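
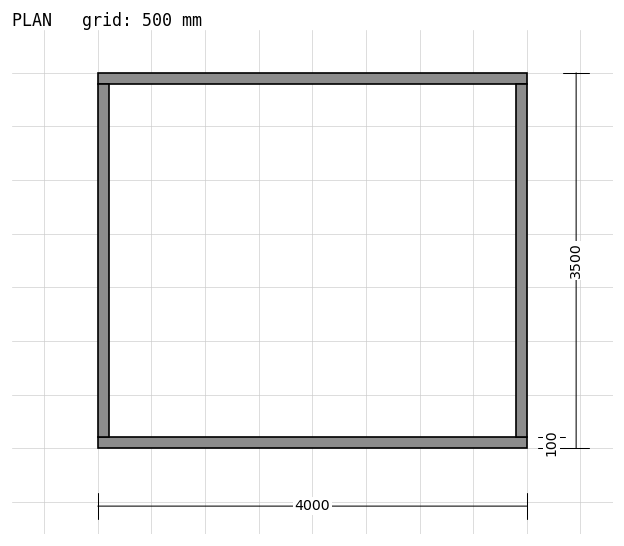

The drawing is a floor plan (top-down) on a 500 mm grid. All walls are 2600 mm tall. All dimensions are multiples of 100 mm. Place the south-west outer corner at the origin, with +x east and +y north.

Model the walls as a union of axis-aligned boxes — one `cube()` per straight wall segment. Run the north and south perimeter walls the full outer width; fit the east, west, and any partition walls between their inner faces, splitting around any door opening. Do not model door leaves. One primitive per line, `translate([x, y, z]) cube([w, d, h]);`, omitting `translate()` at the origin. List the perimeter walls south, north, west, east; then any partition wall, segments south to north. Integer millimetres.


cube([4000, 100, 2600]);
translate([0, 3400, 0]) cube([4000, 100, 2600]);
translate([0, 100, 0]) cube([100, 3300, 2600]);
translate([3900, 100, 0]) cube([100, 3300, 2600]);


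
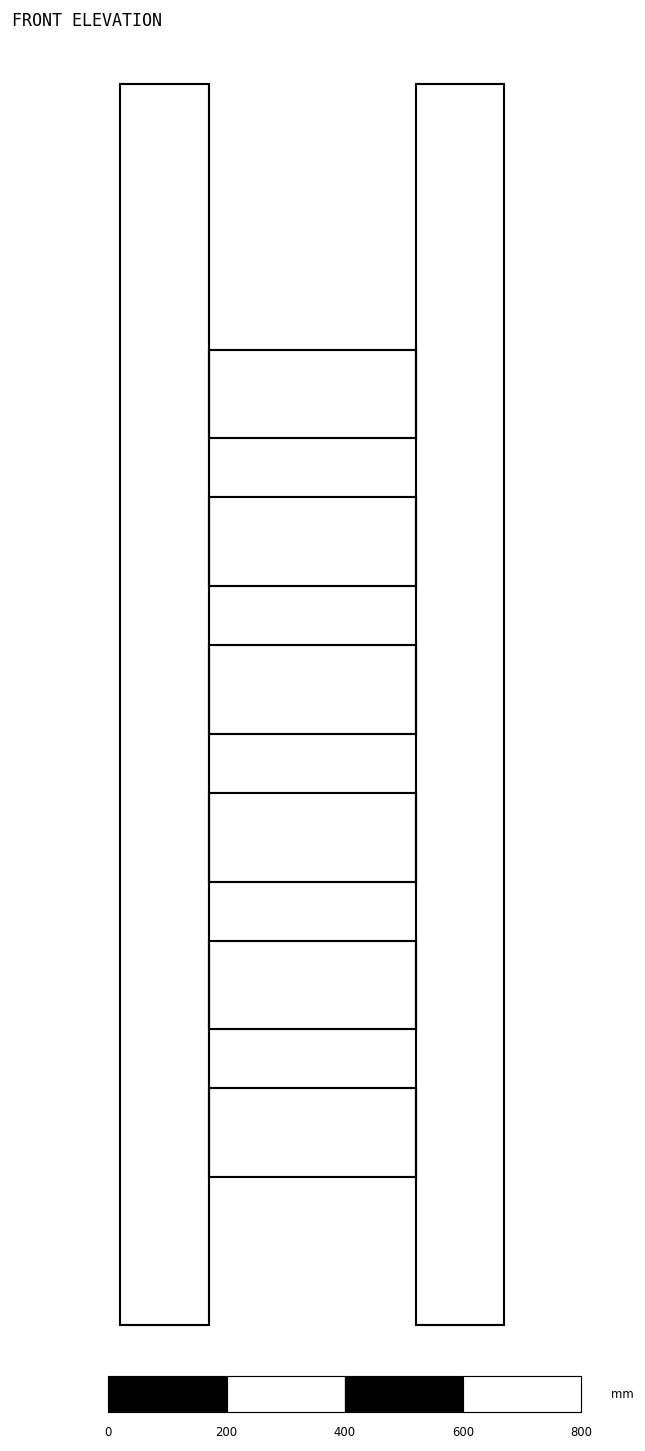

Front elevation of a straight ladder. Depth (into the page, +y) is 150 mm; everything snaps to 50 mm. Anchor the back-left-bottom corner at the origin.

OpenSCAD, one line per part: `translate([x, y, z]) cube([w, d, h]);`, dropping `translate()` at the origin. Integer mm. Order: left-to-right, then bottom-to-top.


cube([150, 150, 2100]);
translate([150, 0, 250]) cube([350, 150, 150]);
translate([150, 0, 500]) cube([350, 150, 150]);
translate([150, 0, 750]) cube([350, 150, 150]);
translate([150, 0, 1000]) cube([350, 150, 150]);
translate([150, 0, 1250]) cube([350, 150, 150]);
translate([150, 0, 1500]) cube([350, 150, 150]);
translate([500, 0, 0]) cube([150, 150, 2100]);


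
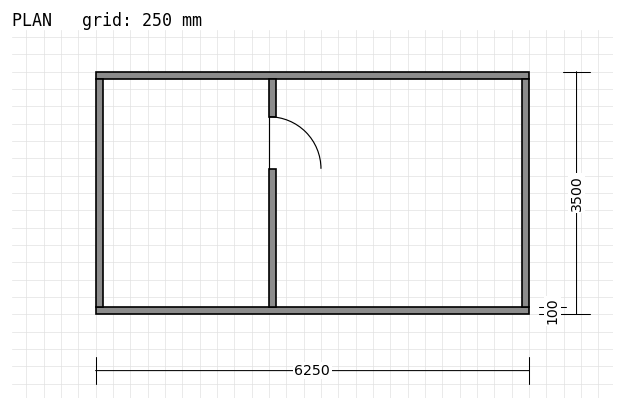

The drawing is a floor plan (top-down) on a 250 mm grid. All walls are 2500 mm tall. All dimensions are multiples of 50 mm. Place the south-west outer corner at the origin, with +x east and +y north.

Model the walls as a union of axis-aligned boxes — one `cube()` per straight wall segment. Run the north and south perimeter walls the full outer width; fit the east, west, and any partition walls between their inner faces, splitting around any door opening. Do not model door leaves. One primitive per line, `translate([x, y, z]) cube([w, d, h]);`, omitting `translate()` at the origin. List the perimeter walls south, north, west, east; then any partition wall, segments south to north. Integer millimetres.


cube([6250, 100, 2500]);
translate([0, 3400, 0]) cube([6250, 100, 2500]);
translate([0, 100, 0]) cube([100, 3300, 2500]);
translate([6150, 100, 0]) cube([100, 3300, 2500]);
translate([2500, 100, 0]) cube([100, 2000, 2500]);
translate([2500, 2850, 0]) cube([100, 550, 2500]);


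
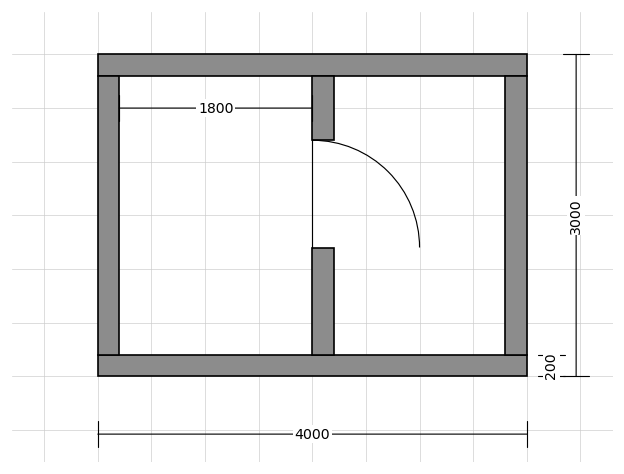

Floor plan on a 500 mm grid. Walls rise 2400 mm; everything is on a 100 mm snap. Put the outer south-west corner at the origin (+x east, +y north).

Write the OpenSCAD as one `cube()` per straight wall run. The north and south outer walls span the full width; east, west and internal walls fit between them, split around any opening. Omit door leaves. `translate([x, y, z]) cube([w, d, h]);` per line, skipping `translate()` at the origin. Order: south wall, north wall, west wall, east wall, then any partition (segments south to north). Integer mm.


cube([4000, 200, 2400]);
translate([0, 2800, 0]) cube([4000, 200, 2400]);
translate([0, 200, 0]) cube([200, 2600, 2400]);
translate([3800, 200, 0]) cube([200, 2600, 2400]);
translate([2000, 200, 0]) cube([200, 1000, 2400]);
translate([2000, 2200, 0]) cube([200, 600, 2400]);


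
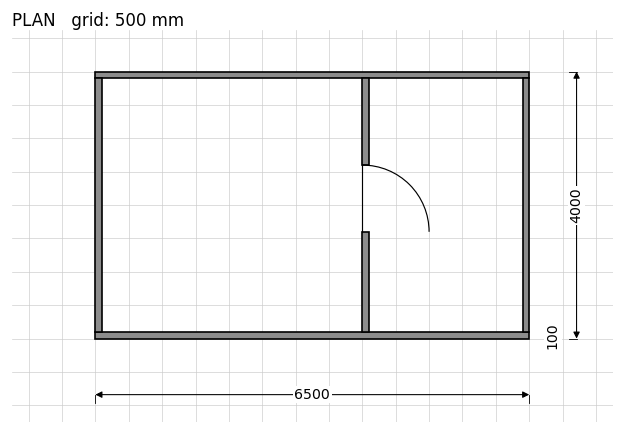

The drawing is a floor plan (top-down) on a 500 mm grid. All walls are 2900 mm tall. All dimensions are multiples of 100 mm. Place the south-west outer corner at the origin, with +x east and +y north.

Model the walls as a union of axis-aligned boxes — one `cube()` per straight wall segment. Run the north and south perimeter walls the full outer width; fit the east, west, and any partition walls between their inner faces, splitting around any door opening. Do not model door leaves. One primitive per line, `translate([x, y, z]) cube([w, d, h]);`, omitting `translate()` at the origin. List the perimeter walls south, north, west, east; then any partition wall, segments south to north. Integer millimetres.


cube([6500, 100, 2900]);
translate([0, 3900, 0]) cube([6500, 100, 2900]);
translate([0, 100, 0]) cube([100, 3800, 2900]);
translate([6400, 100, 0]) cube([100, 3800, 2900]);
translate([4000, 100, 0]) cube([100, 1500, 2900]);
translate([4000, 2600, 0]) cube([100, 1300, 2900]);


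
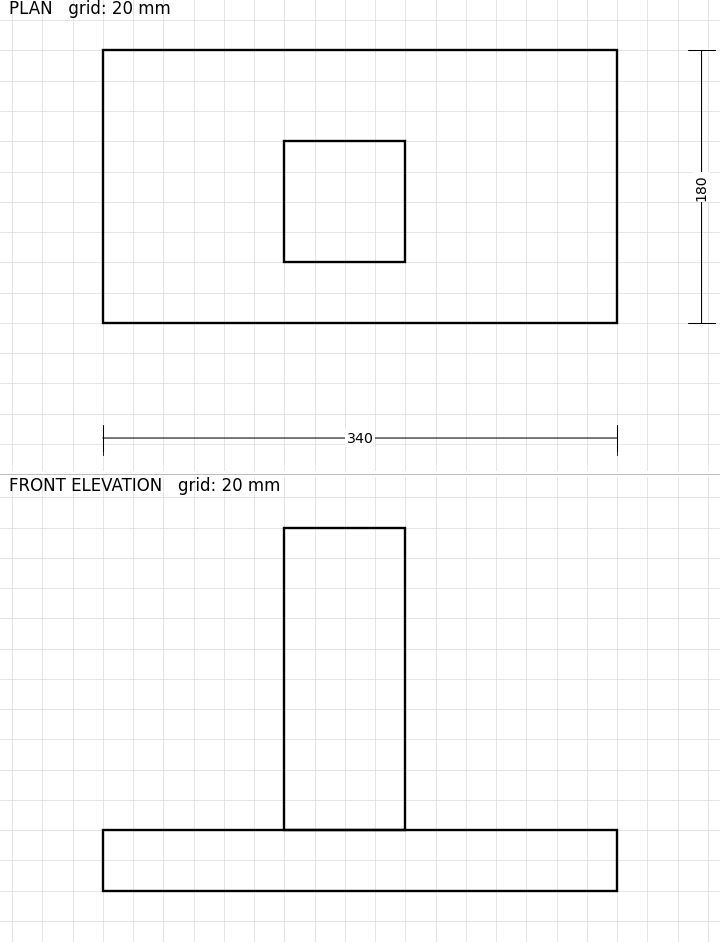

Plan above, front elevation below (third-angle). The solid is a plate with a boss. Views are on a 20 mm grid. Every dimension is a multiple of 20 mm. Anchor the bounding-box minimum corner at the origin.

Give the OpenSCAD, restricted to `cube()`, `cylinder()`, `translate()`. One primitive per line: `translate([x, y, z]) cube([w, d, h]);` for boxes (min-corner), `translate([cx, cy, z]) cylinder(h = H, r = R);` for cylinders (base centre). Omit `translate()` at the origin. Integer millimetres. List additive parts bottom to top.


cube([340, 180, 40]);
translate([120, 40, 40]) cube([80, 80, 200]);


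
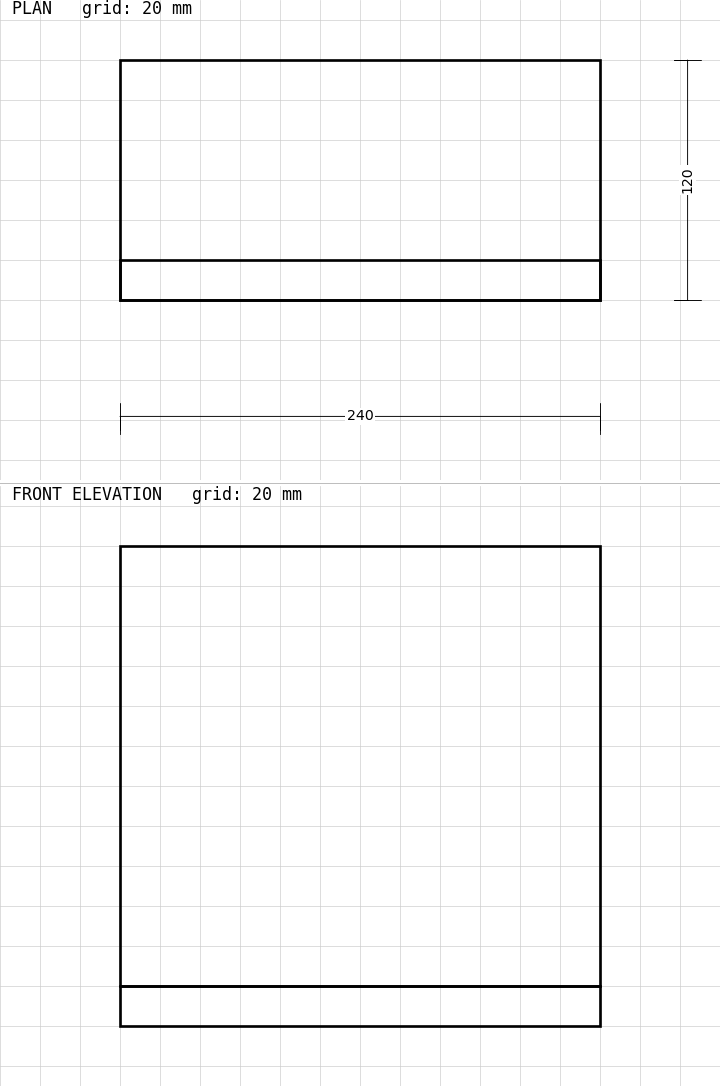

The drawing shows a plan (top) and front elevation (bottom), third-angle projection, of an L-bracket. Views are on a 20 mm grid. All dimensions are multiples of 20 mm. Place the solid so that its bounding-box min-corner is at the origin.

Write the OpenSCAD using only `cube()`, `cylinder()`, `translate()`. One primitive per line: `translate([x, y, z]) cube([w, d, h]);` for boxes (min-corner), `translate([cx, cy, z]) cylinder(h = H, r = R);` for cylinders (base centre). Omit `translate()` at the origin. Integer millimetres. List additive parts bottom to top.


cube([240, 120, 20]);
translate([0, 0, 20]) cube([240, 20, 220]);


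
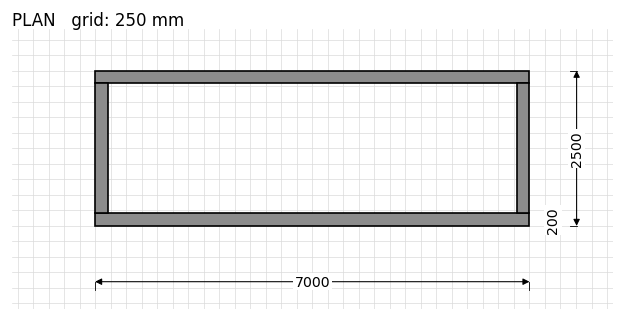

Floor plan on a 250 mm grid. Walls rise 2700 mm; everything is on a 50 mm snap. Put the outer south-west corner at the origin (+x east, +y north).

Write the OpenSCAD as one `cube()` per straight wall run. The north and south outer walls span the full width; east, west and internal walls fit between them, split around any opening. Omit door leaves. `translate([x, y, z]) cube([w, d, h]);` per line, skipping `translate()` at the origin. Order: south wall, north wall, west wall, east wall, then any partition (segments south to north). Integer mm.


cube([7000, 200, 2700]);
translate([0, 2300, 0]) cube([7000, 200, 2700]);
translate([0, 200, 0]) cube([200, 2100, 2700]);
translate([6800, 200, 0]) cube([200, 2100, 2700]);


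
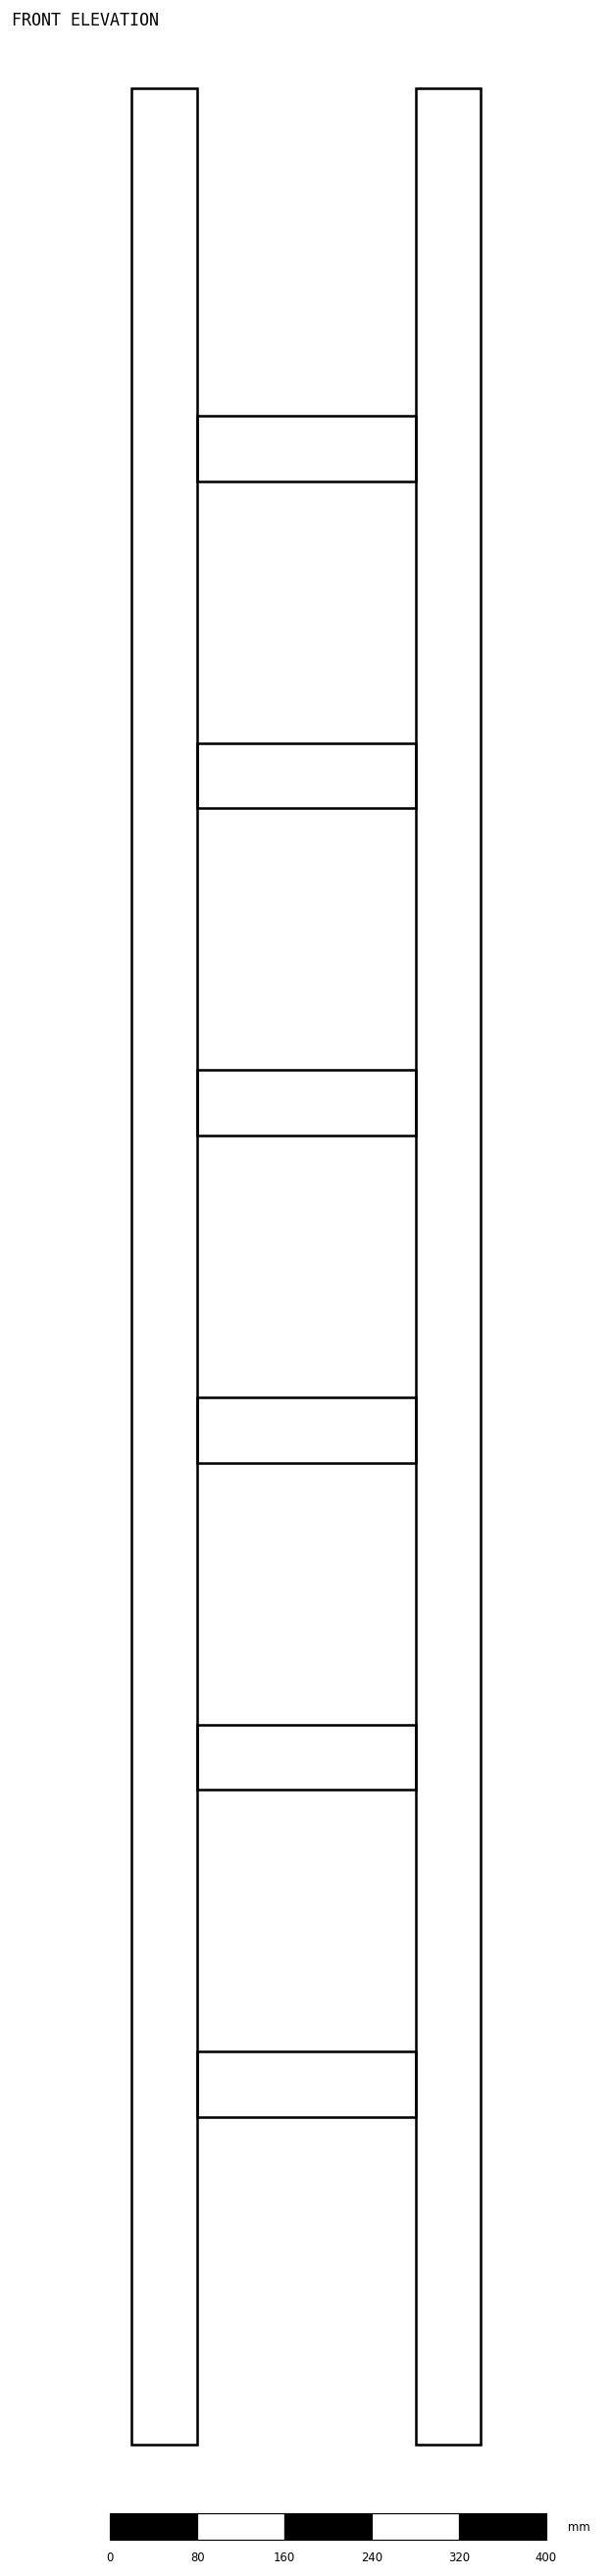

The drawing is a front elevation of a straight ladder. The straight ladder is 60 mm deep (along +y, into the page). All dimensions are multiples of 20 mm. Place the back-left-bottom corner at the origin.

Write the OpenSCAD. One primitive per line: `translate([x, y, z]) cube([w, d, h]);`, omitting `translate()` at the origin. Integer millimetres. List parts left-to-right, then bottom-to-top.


cube([60, 60, 2160]);
translate([60, 0, 300]) cube([200, 60, 60]);
translate([60, 0, 600]) cube([200, 60, 60]);
translate([60, 0, 900]) cube([200, 60, 60]);
translate([60, 0, 1200]) cube([200, 60, 60]);
translate([60, 0, 1500]) cube([200, 60, 60]);
translate([60, 0, 1800]) cube([200, 60, 60]);
translate([260, 0, 0]) cube([60, 60, 2160]);


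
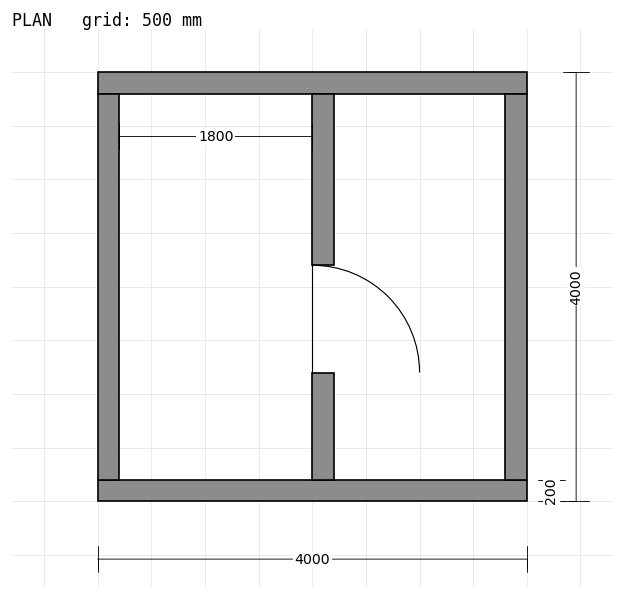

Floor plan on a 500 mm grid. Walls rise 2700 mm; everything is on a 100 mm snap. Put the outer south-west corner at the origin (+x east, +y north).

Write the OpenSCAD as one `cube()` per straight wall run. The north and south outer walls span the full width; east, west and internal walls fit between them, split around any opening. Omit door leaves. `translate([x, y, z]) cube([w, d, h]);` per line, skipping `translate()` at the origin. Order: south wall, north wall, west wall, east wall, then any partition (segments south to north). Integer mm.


cube([4000, 200, 2700]);
translate([0, 3800, 0]) cube([4000, 200, 2700]);
translate([0, 200, 0]) cube([200, 3600, 2700]);
translate([3800, 200, 0]) cube([200, 3600, 2700]);
translate([2000, 200, 0]) cube([200, 1000, 2700]);
translate([2000, 2200, 0]) cube([200, 1600, 2700]);


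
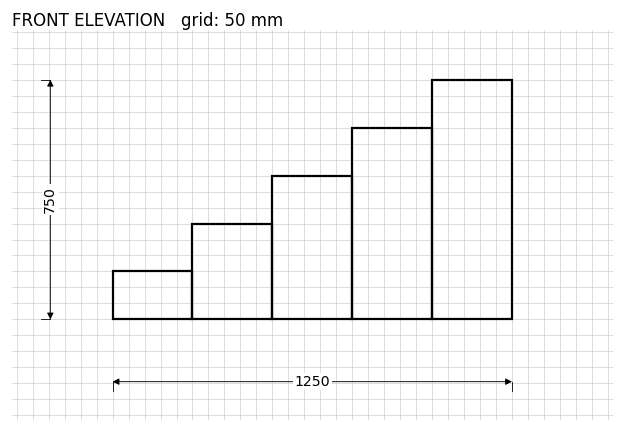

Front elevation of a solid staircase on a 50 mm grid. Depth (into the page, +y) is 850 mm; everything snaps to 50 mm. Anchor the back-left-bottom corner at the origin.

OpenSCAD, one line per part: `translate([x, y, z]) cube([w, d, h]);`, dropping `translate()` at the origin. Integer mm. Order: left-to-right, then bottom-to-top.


cube([250, 850, 150]);
translate([250, 0, 0]) cube([250, 850, 300]);
translate([500, 0, 0]) cube([250, 850, 450]);
translate([750, 0, 0]) cube([250, 850, 600]);
translate([1000, 0, 0]) cube([250, 850, 750]);


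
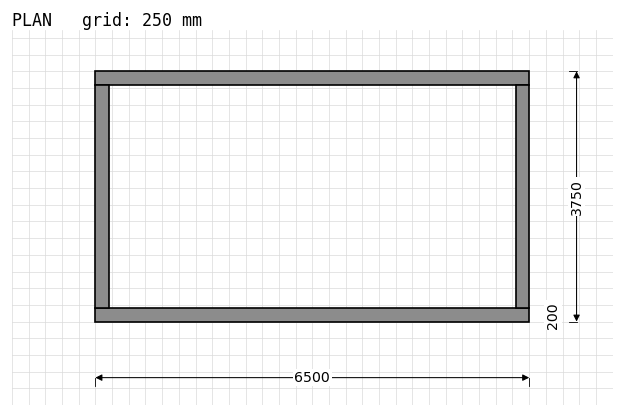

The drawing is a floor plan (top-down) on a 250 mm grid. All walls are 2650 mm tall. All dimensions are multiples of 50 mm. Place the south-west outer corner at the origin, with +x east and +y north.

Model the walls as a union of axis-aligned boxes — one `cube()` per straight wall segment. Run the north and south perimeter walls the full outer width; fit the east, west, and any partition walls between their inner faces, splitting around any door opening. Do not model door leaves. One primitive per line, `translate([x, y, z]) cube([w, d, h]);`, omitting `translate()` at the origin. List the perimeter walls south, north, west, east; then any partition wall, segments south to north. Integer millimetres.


cube([6500, 200, 2650]);
translate([0, 3550, 0]) cube([6500, 200, 2650]);
translate([0, 200, 0]) cube([200, 3350, 2650]);
translate([6300, 200, 0]) cube([200, 3350, 2650]);


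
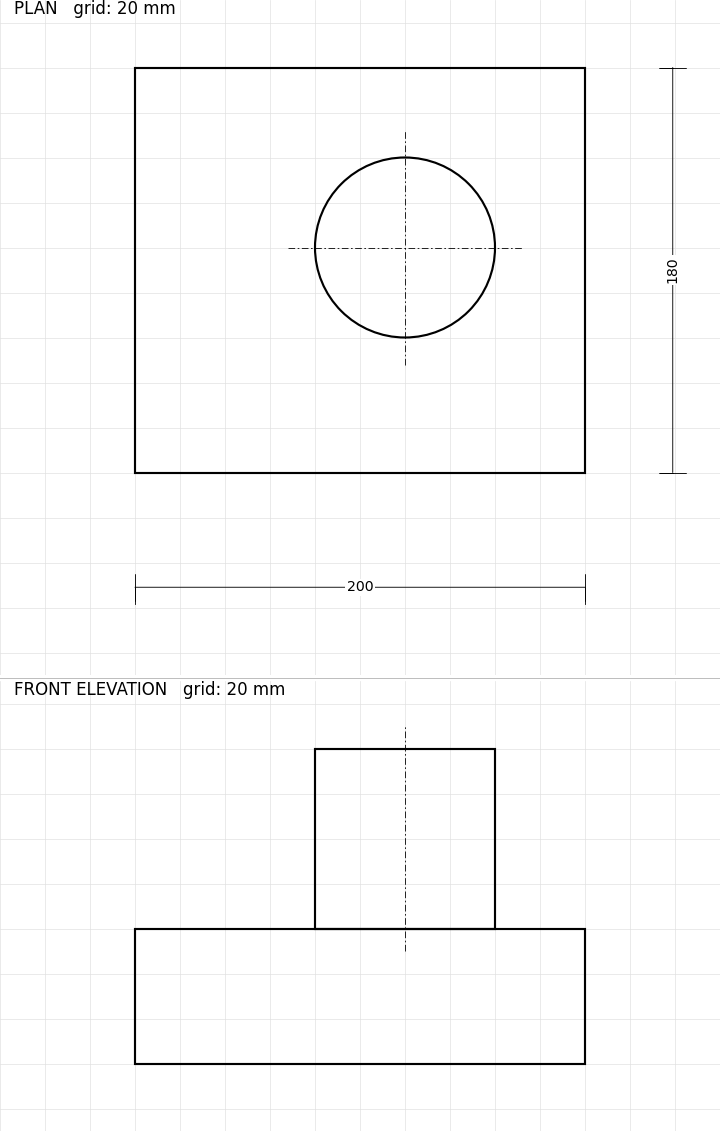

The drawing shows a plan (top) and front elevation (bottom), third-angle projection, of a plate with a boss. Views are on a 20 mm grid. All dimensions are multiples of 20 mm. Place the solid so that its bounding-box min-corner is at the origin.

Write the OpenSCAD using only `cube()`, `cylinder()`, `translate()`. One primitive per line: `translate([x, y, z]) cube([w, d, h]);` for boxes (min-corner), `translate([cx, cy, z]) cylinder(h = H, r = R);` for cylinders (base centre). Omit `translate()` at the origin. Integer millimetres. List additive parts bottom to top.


cube([200, 180, 60]);
translate([120, 100, 60]) cylinder(h = 80, r = 40);


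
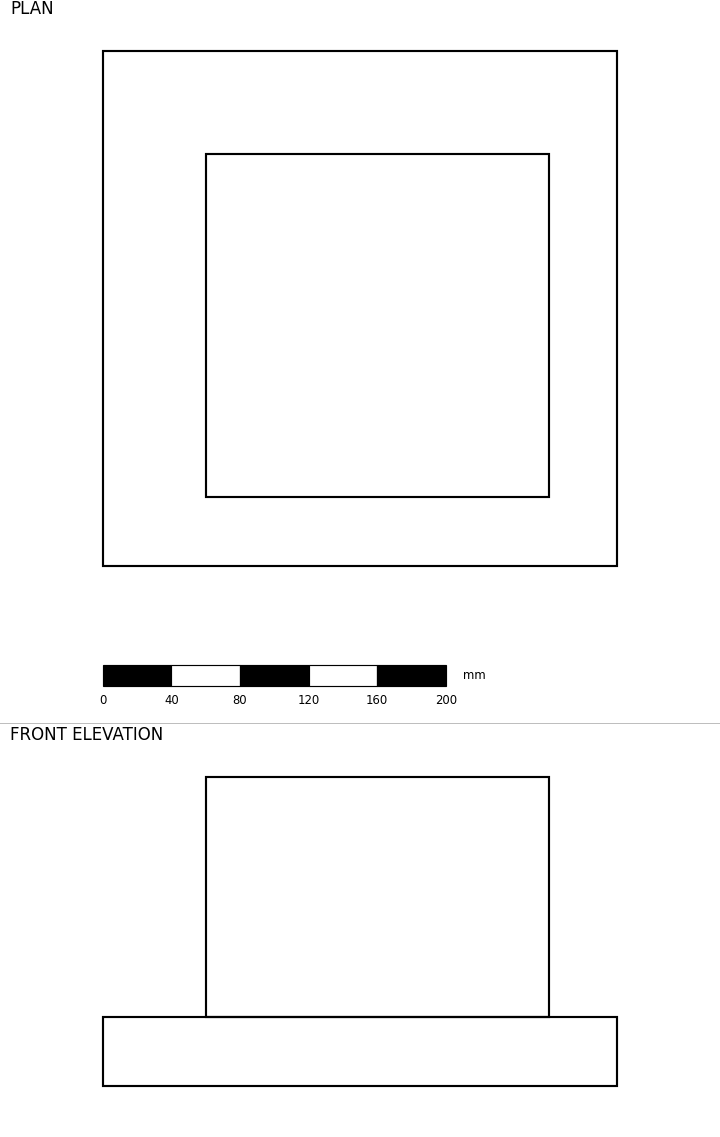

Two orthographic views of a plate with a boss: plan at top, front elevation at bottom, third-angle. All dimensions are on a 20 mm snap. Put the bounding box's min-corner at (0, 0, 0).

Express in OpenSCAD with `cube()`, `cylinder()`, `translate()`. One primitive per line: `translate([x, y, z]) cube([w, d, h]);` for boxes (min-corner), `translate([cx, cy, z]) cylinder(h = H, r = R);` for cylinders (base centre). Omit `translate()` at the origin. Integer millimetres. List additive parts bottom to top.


cube([300, 300, 40]);
translate([60, 40, 40]) cube([200, 200, 140]);


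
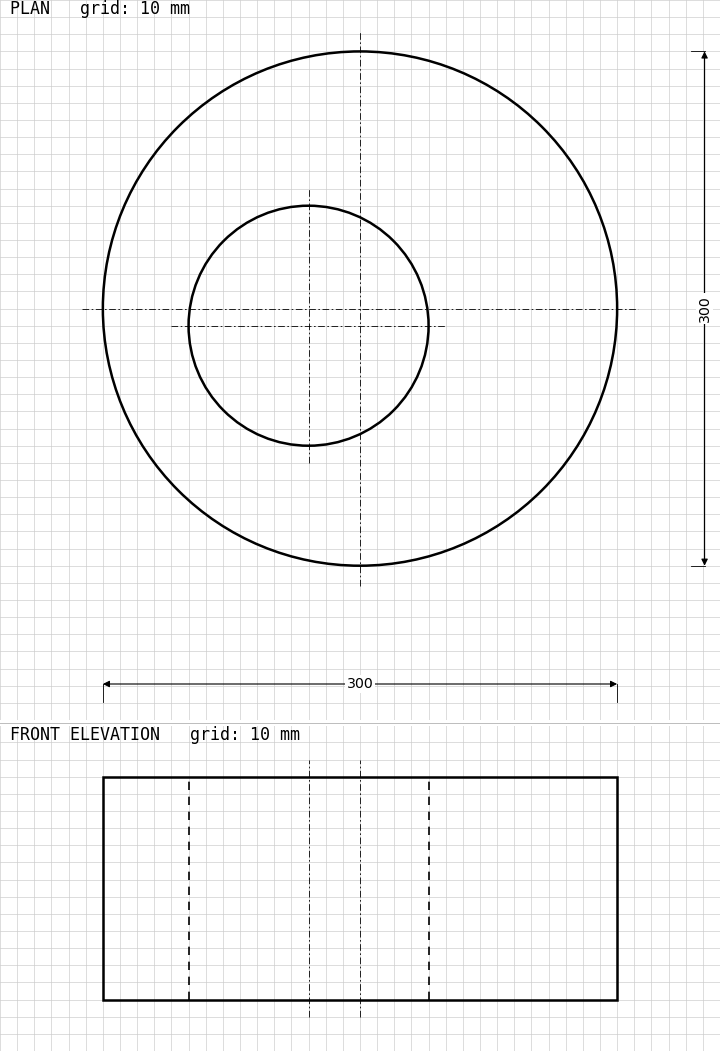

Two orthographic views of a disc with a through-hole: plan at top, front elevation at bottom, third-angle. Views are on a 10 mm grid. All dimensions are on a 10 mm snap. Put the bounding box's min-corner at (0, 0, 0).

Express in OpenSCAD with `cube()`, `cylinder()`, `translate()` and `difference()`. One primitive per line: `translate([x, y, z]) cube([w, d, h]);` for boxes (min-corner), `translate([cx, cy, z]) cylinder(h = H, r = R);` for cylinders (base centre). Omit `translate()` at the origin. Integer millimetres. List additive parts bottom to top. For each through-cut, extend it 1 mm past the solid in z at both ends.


difference() {
  translate([150, 150, 0]) cylinder(h = 130, r = 150);
  translate([120, 140, -1]) cylinder(h = 132, r = 70);
}


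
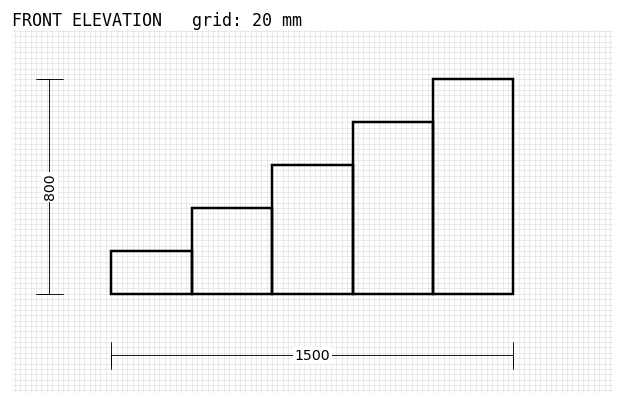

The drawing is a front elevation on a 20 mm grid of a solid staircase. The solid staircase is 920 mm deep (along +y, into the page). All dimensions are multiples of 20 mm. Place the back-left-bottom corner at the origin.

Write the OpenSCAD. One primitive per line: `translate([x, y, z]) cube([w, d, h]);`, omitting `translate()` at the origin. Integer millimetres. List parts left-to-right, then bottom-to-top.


cube([300, 920, 160]);
translate([300, 0, 0]) cube([300, 920, 320]);
translate([600, 0, 0]) cube([300, 920, 480]);
translate([900, 0, 0]) cube([300, 920, 640]);
translate([1200, 0, 0]) cube([300, 920, 800]);


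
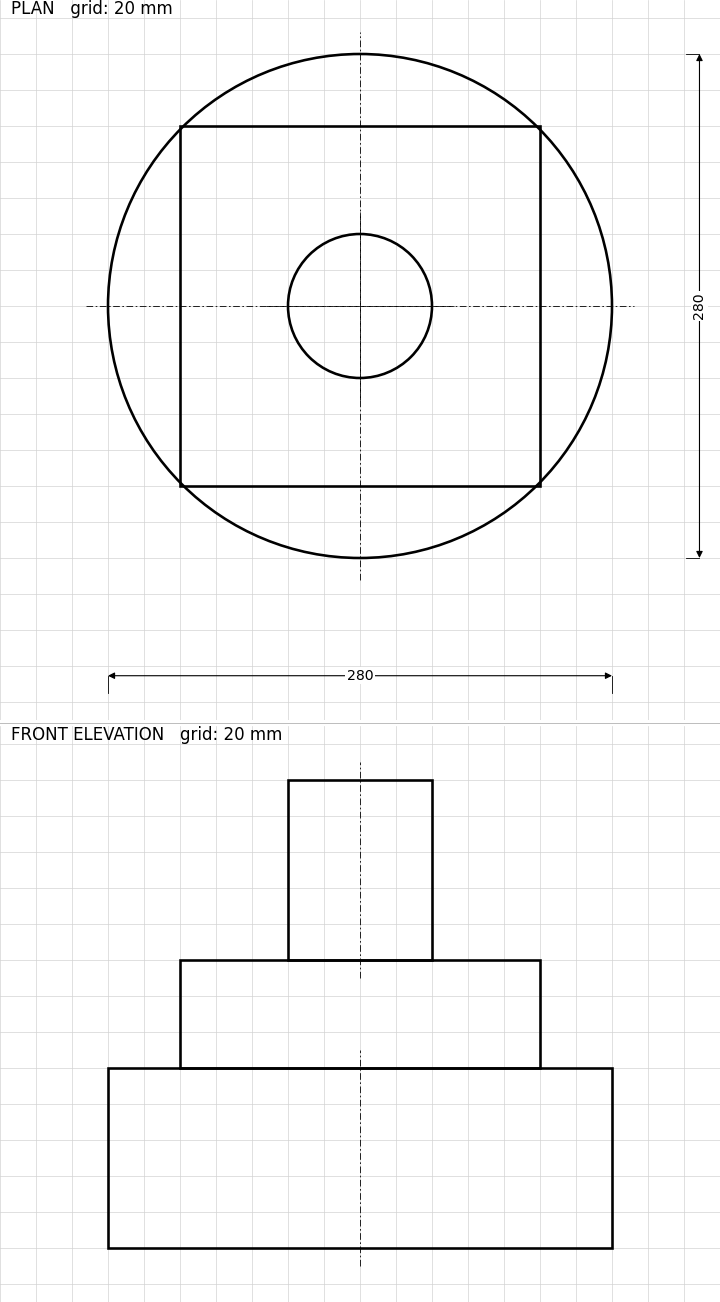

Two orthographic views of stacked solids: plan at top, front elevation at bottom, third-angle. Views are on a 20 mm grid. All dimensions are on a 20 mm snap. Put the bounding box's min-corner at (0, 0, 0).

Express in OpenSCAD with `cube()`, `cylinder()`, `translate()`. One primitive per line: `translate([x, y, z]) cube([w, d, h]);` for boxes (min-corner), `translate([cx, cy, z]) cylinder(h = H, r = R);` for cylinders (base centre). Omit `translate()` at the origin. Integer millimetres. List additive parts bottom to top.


translate([140, 140, 0]) cylinder(h = 100, r = 140);
translate([40, 40, 100]) cube([200, 200, 60]);
translate([140, 140, 160]) cylinder(h = 100, r = 40);


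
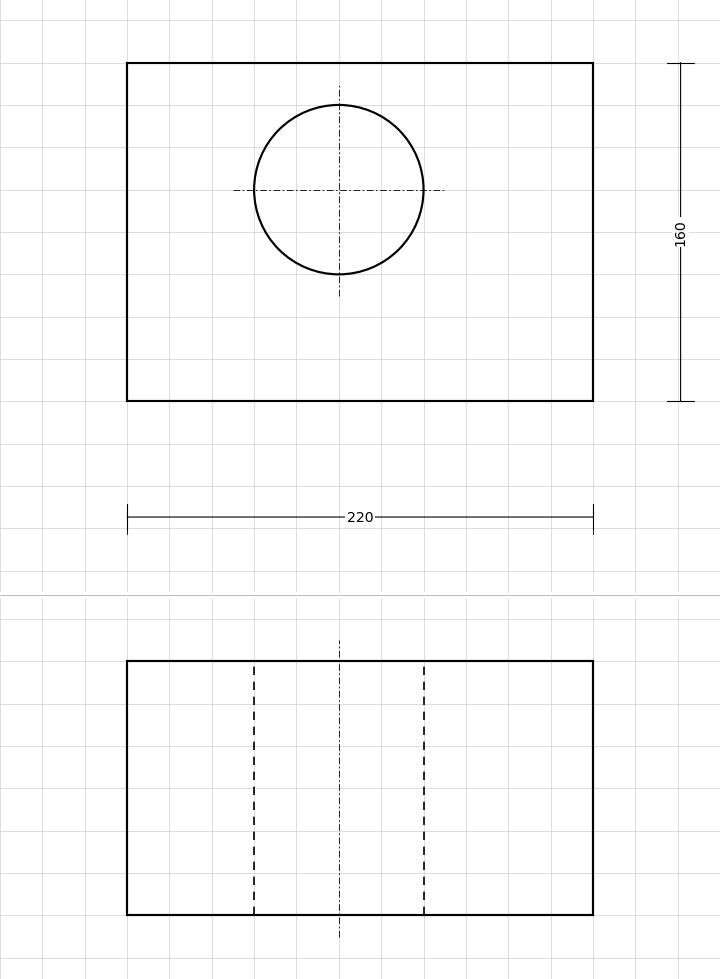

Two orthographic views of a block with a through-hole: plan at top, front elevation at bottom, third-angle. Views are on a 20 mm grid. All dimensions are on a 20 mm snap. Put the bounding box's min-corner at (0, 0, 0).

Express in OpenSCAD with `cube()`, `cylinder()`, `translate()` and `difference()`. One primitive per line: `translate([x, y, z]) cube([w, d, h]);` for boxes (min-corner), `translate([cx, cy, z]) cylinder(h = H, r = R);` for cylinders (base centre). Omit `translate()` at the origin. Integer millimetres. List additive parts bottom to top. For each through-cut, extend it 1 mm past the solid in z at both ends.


difference() {
  cube([220, 160, 120]);
  translate([100, 100, -1]) cylinder(h = 122, r = 40);
}


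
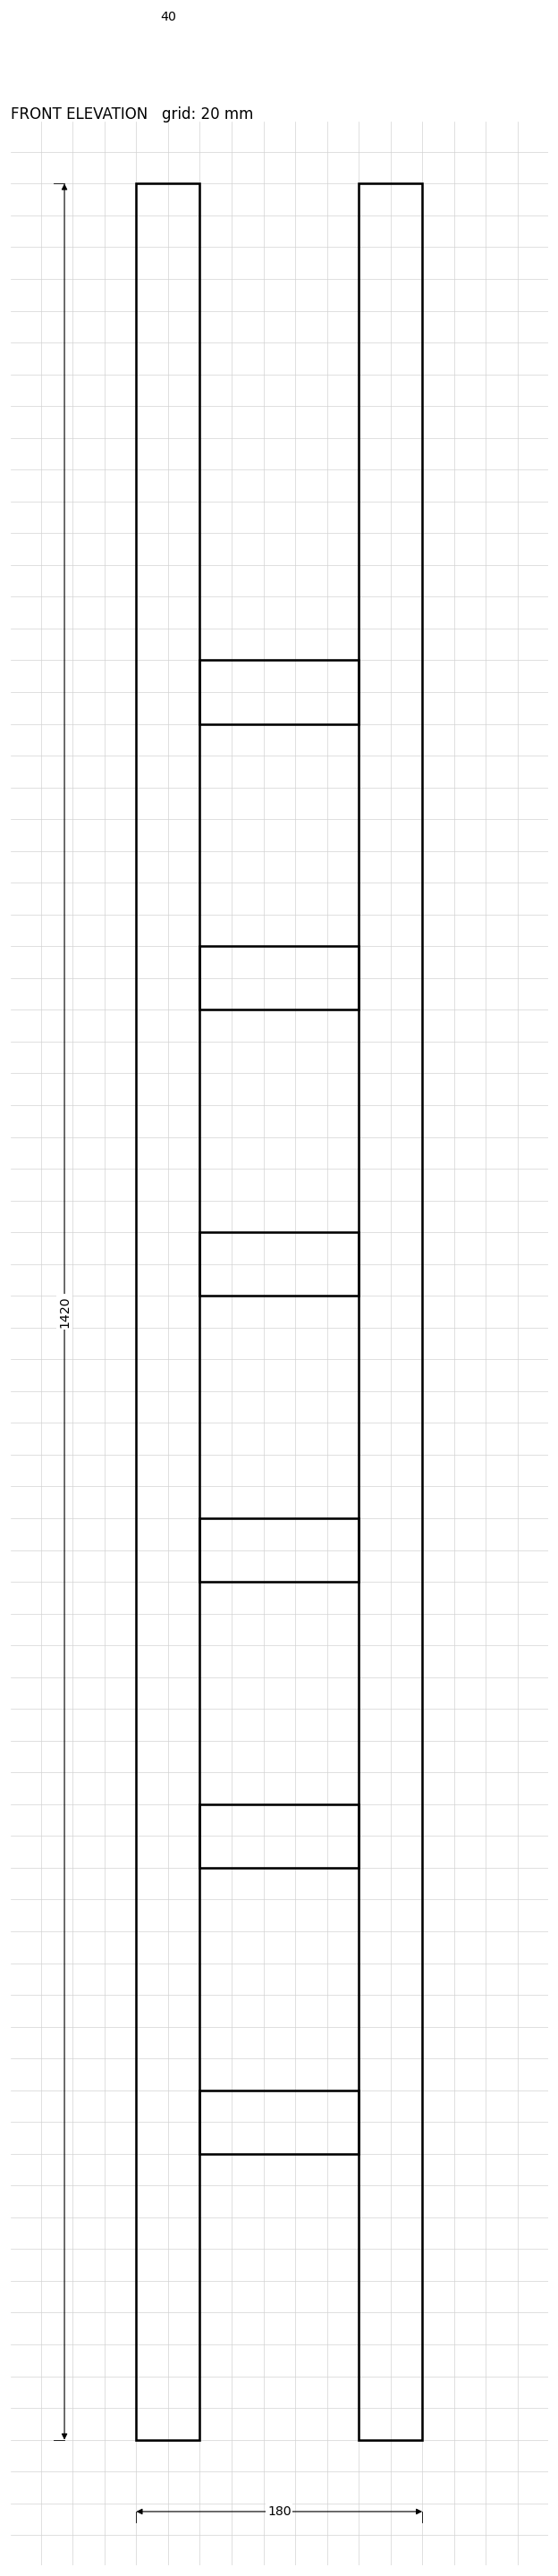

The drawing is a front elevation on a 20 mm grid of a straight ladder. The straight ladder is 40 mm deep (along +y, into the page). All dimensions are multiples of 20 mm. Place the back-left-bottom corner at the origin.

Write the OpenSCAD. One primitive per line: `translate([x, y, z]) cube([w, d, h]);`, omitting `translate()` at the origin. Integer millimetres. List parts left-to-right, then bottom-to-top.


cube([40, 40, 1420]);
translate([40, 0, 180]) cube([100, 40, 40]);
translate([40, 0, 360]) cube([100, 40, 40]);
translate([40, 0, 540]) cube([100, 40, 40]);
translate([40, 0, 720]) cube([100, 40, 40]);
translate([40, 0, 900]) cube([100, 40, 40]);
translate([40, 0, 1080]) cube([100, 40, 40]);
translate([140, 0, 0]) cube([40, 40, 1420]);


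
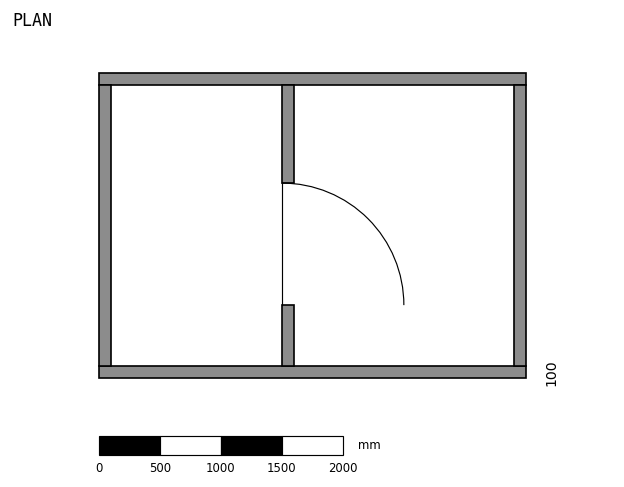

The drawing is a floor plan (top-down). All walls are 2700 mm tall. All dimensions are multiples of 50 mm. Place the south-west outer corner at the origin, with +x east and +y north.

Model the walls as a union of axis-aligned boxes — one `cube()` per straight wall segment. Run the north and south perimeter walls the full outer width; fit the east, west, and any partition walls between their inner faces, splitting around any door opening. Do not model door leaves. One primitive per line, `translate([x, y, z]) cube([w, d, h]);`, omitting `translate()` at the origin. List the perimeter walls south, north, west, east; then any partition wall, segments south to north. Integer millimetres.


cube([3500, 100, 2700]);
translate([0, 2400, 0]) cube([3500, 100, 2700]);
translate([0, 100, 0]) cube([100, 2300, 2700]);
translate([3400, 100, 0]) cube([100, 2300, 2700]);
translate([1500, 100, 0]) cube([100, 500, 2700]);
translate([1500, 1600, 0]) cube([100, 800, 2700]);


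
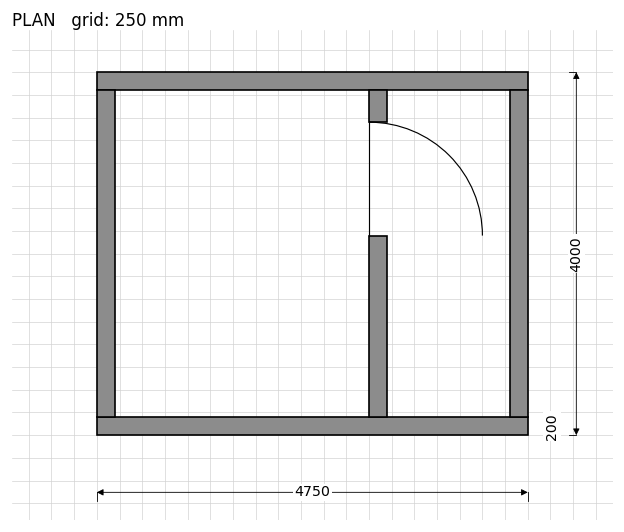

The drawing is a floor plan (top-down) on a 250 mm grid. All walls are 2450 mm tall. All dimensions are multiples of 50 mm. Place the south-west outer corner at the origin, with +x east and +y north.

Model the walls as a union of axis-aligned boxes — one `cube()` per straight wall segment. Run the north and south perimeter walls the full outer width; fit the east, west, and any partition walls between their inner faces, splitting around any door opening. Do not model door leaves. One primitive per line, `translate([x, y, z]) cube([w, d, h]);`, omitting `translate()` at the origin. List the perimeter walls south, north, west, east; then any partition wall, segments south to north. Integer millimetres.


cube([4750, 200, 2450]);
translate([0, 3800, 0]) cube([4750, 200, 2450]);
translate([0, 200, 0]) cube([200, 3600, 2450]);
translate([4550, 200, 0]) cube([200, 3600, 2450]);
translate([3000, 200, 0]) cube([200, 2000, 2450]);
translate([3000, 3450, 0]) cube([200, 350, 2450]);


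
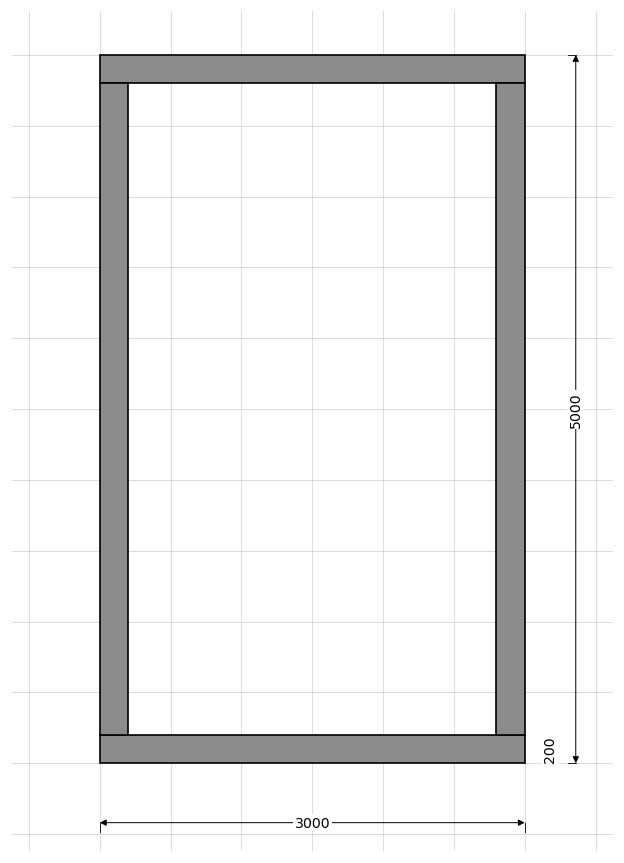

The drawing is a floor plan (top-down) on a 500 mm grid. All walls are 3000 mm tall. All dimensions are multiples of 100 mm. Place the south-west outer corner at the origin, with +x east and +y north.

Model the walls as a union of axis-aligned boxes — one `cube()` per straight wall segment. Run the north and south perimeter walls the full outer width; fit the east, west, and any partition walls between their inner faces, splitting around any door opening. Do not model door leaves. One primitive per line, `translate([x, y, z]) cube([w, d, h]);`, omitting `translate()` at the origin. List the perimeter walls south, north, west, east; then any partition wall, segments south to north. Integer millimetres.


cube([3000, 200, 3000]);
translate([0, 4800, 0]) cube([3000, 200, 3000]);
translate([0, 200, 0]) cube([200, 4600, 3000]);
translate([2800, 200, 0]) cube([200, 4600, 3000]);


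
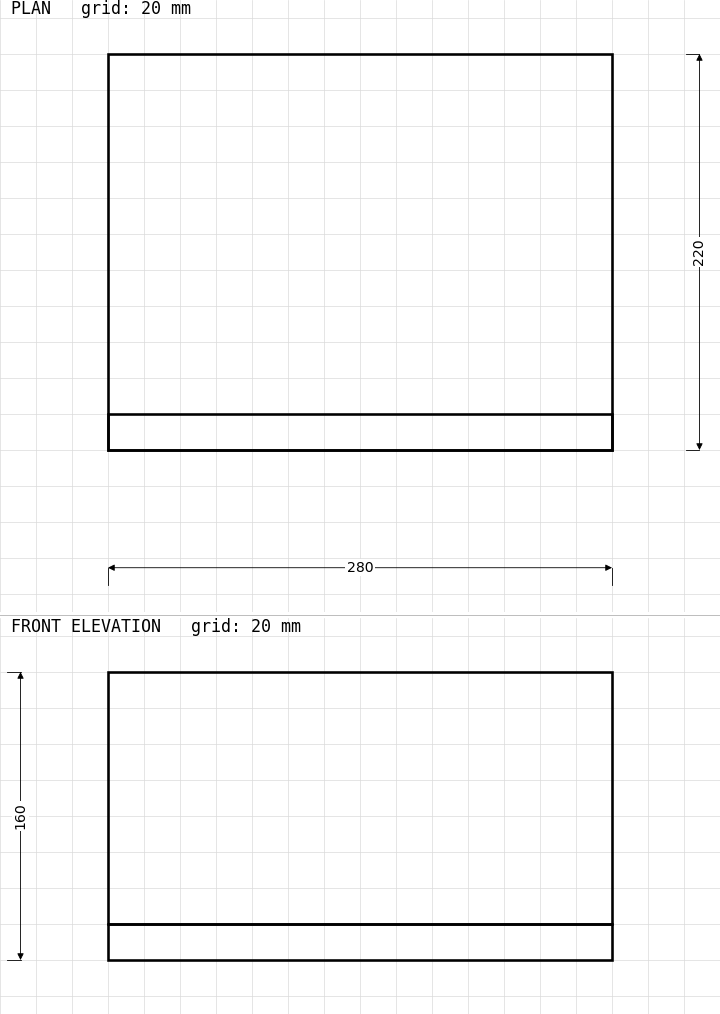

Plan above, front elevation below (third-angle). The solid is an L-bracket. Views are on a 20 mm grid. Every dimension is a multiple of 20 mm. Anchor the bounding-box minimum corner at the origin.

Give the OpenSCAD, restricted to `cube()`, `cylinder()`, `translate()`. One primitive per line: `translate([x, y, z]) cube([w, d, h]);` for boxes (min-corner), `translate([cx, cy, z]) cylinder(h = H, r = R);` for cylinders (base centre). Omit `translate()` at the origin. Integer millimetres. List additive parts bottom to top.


cube([280, 220, 20]);
translate([0, 0, 20]) cube([280, 20, 140]);


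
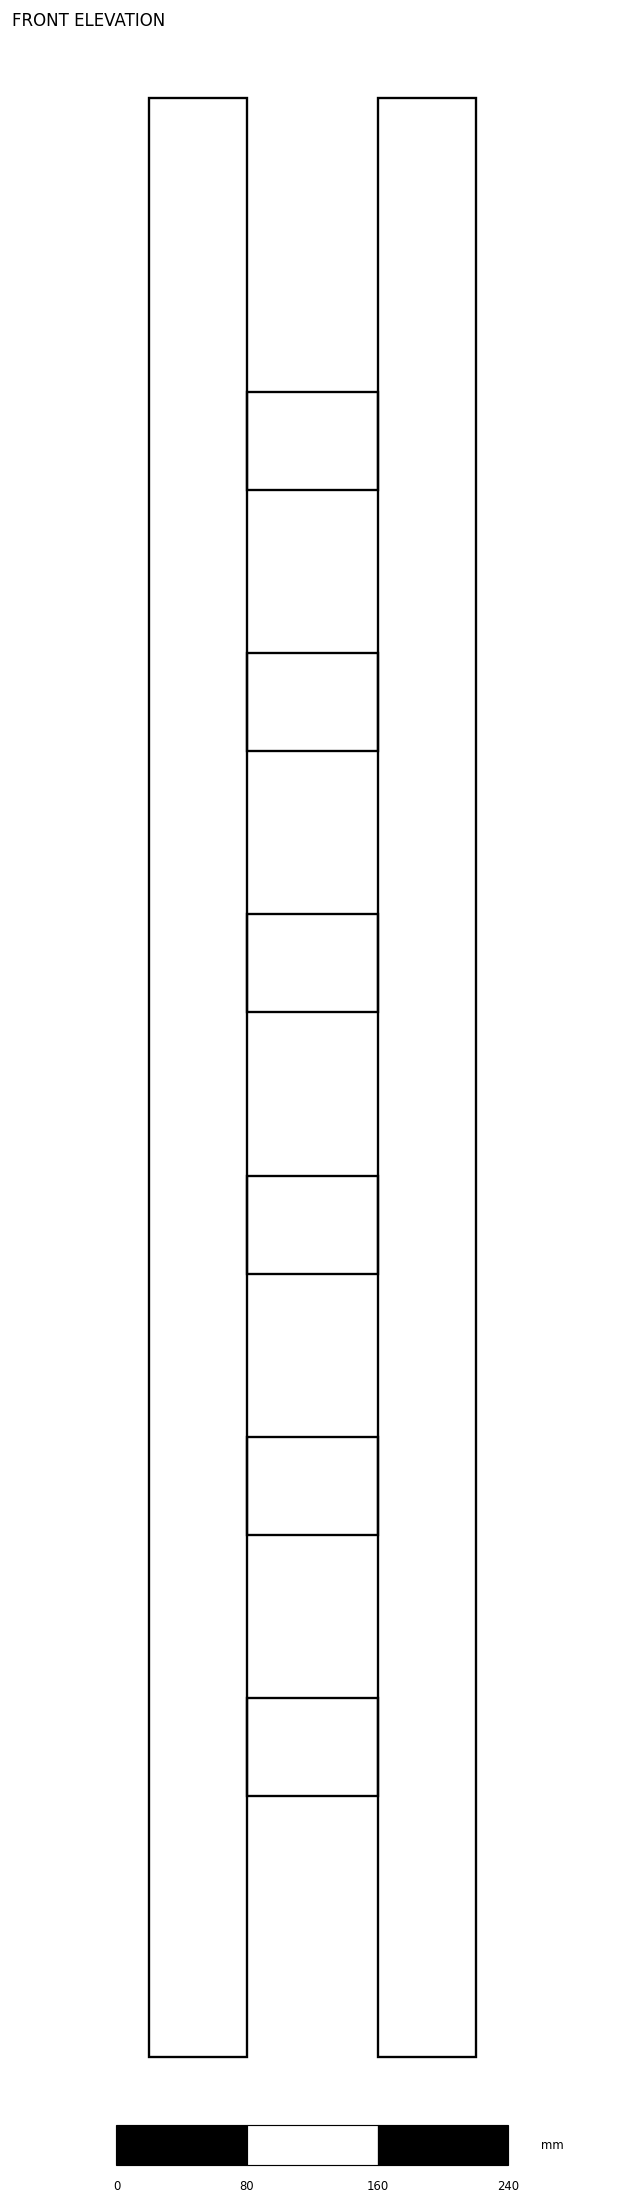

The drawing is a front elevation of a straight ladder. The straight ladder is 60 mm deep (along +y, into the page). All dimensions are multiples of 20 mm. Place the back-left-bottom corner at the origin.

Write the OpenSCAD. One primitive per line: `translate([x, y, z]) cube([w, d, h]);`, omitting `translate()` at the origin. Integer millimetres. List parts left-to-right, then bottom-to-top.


cube([60, 60, 1200]);
translate([60, 0, 160]) cube([80, 60, 60]);
translate([60, 0, 320]) cube([80, 60, 60]);
translate([60, 0, 480]) cube([80, 60, 60]);
translate([60, 0, 640]) cube([80, 60, 60]);
translate([60, 0, 800]) cube([80, 60, 60]);
translate([60, 0, 960]) cube([80, 60, 60]);
translate([140, 0, 0]) cube([60, 60, 1200]);


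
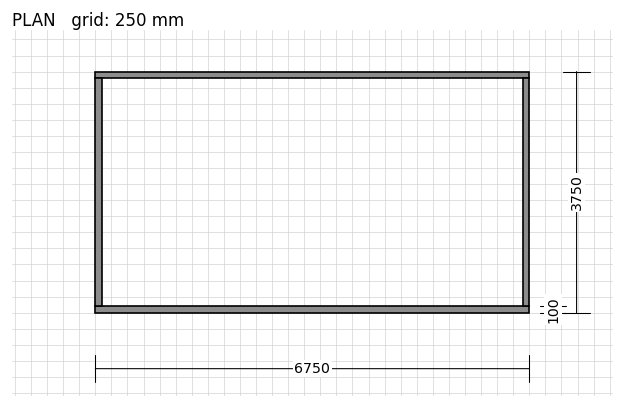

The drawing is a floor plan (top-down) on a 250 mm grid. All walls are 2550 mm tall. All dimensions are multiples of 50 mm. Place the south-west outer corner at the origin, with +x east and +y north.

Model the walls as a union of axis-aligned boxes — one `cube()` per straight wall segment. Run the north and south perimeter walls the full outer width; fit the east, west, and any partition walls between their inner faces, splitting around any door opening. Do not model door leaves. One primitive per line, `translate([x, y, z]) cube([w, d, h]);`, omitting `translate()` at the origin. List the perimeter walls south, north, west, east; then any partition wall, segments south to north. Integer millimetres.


cube([6750, 100, 2550]);
translate([0, 3650, 0]) cube([6750, 100, 2550]);
translate([0, 100, 0]) cube([100, 3550, 2550]);
translate([6650, 100, 0]) cube([100, 3550, 2550]);


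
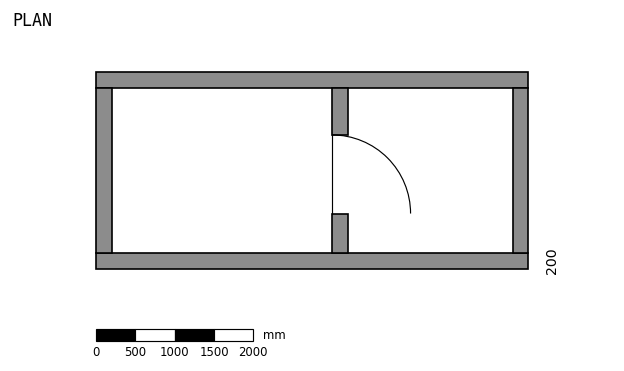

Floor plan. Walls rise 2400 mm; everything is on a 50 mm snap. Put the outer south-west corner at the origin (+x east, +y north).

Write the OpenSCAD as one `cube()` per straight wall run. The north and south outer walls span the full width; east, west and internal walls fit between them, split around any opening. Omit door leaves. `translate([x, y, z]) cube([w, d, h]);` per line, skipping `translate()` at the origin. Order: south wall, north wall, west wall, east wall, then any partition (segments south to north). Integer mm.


cube([5500, 200, 2400]);
translate([0, 2300, 0]) cube([5500, 200, 2400]);
translate([0, 200, 0]) cube([200, 2100, 2400]);
translate([5300, 200, 0]) cube([200, 2100, 2400]);
translate([3000, 200, 0]) cube([200, 500, 2400]);
translate([3000, 1700, 0]) cube([200, 600, 2400]);


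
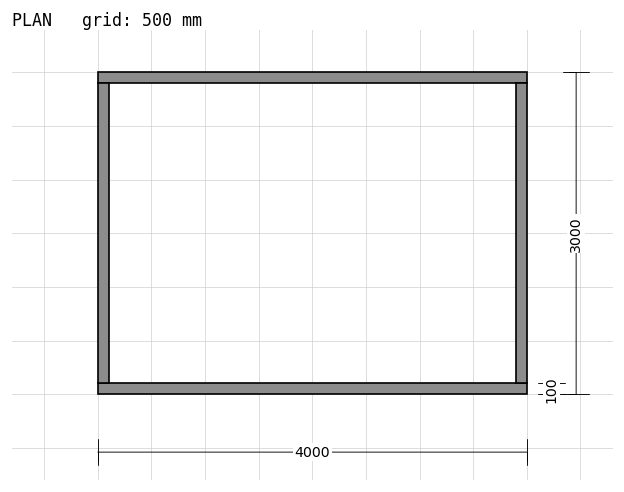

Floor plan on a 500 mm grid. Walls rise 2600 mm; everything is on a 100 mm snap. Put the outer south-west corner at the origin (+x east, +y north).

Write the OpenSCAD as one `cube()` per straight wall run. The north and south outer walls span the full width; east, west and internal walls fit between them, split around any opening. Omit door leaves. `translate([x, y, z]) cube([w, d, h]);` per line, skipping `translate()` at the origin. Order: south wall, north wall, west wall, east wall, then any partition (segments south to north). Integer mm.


cube([4000, 100, 2600]);
translate([0, 2900, 0]) cube([4000, 100, 2600]);
translate([0, 100, 0]) cube([100, 2800, 2600]);
translate([3900, 100, 0]) cube([100, 2800, 2600]);


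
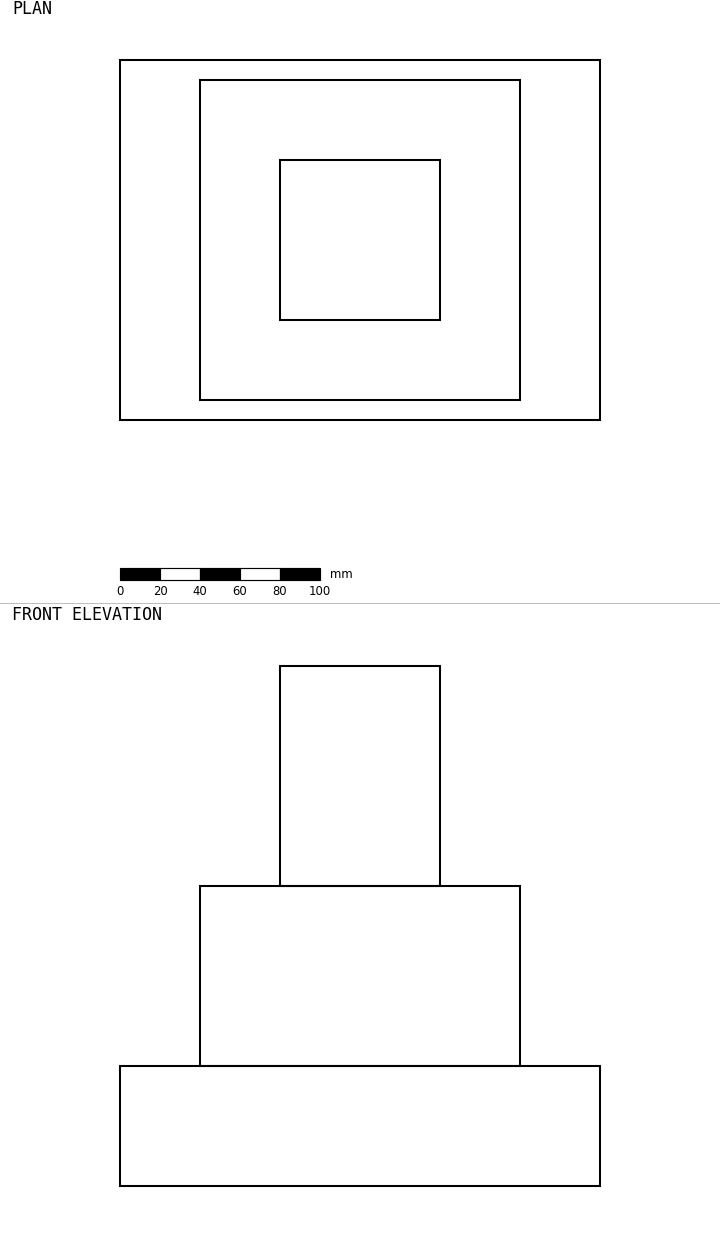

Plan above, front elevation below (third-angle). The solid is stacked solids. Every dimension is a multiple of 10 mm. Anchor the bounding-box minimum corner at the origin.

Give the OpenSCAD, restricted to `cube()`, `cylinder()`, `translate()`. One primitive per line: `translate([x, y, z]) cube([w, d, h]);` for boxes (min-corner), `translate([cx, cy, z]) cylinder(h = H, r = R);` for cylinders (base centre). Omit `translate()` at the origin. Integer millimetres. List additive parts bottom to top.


cube([240, 180, 60]);
translate([40, 10, 60]) cube([160, 160, 90]);
translate([80, 50, 150]) cube([80, 80, 110]);


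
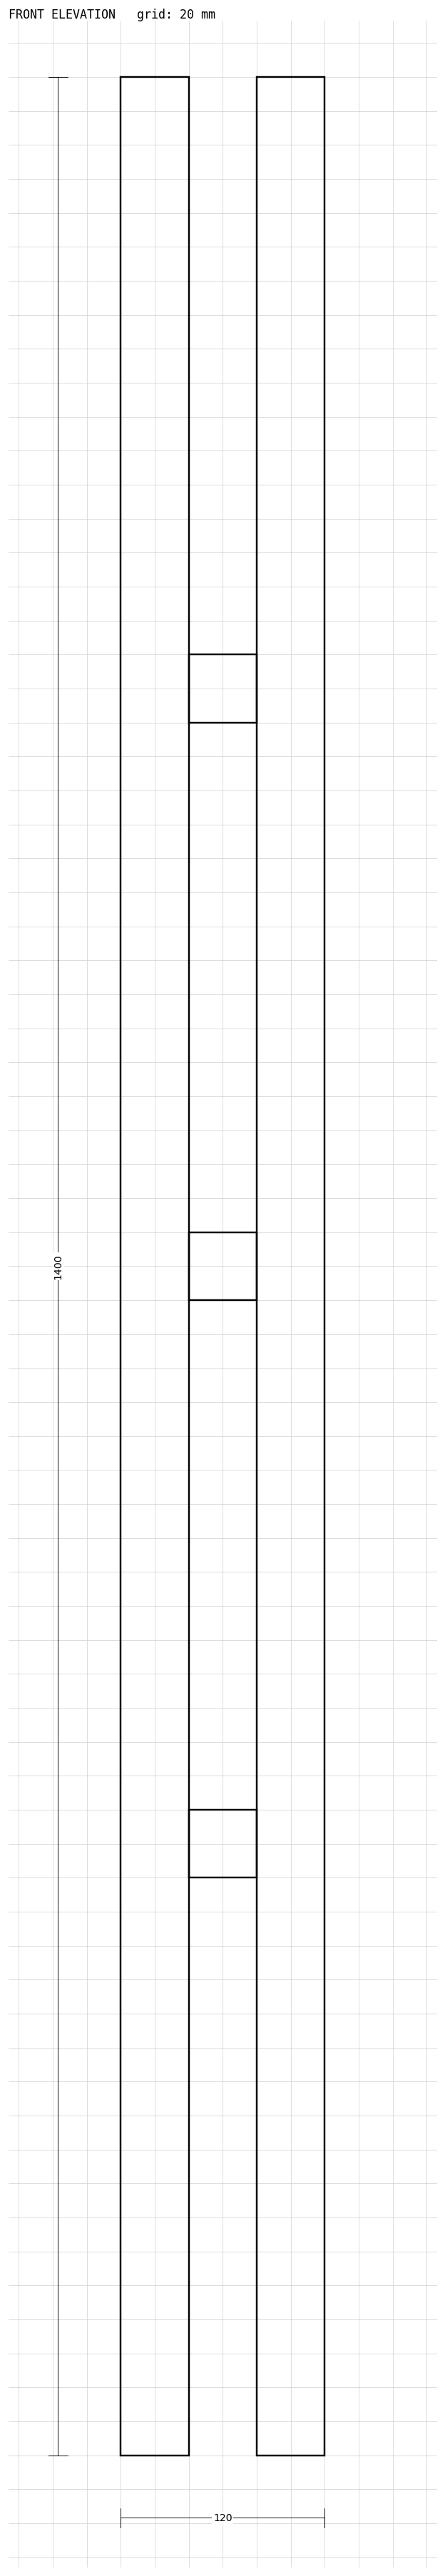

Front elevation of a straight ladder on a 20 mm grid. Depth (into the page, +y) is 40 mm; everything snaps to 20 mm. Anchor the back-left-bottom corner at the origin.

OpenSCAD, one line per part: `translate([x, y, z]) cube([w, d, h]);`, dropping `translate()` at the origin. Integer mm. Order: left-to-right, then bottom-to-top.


cube([40, 40, 1400]);
translate([40, 0, 340]) cube([40, 40, 40]);
translate([40, 0, 680]) cube([40, 40, 40]);
translate([40, 0, 1020]) cube([40, 40, 40]);
translate([80, 0, 0]) cube([40, 40, 1400]);


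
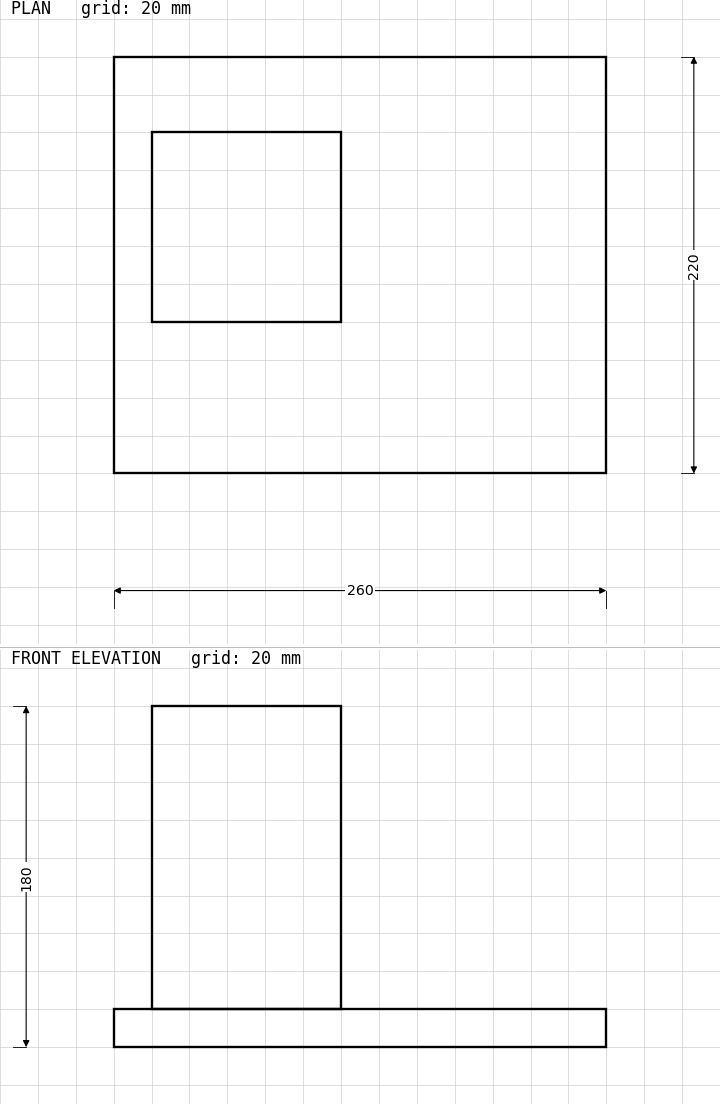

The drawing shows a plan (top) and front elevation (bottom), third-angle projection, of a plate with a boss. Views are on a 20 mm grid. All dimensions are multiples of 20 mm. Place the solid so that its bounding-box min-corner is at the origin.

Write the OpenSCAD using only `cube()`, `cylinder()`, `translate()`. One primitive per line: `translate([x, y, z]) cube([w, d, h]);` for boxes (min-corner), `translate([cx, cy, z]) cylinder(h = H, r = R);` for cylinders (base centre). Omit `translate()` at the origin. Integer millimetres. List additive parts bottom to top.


cube([260, 220, 20]);
translate([20, 80, 20]) cube([100, 100, 160]);


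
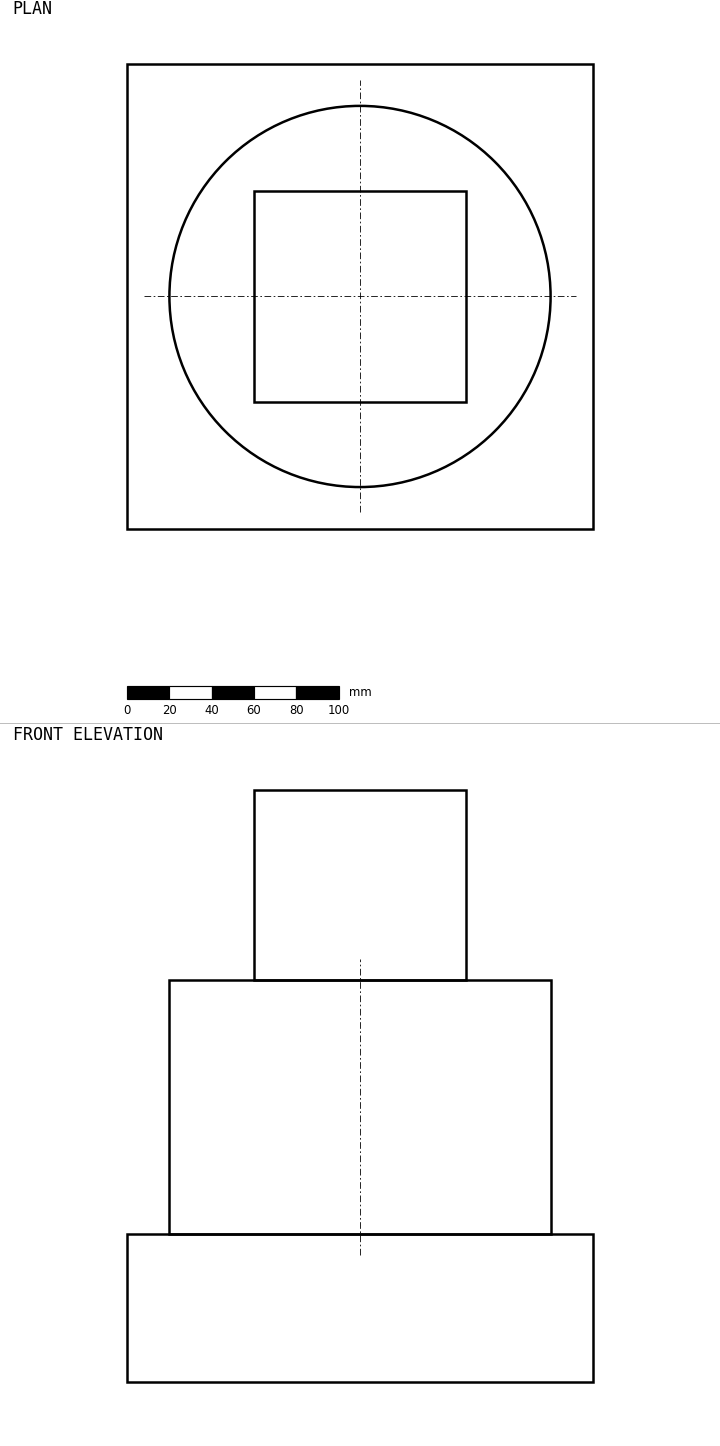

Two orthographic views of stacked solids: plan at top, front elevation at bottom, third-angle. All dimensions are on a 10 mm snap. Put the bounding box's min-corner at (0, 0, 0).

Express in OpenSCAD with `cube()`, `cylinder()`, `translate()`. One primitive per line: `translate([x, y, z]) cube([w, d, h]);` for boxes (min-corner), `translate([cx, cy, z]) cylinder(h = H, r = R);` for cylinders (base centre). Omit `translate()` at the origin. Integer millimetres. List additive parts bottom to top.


cube([220, 220, 70]);
translate([110, 110, 70]) cylinder(h = 120, r = 90);
translate([60, 60, 190]) cube([100, 100, 90]);


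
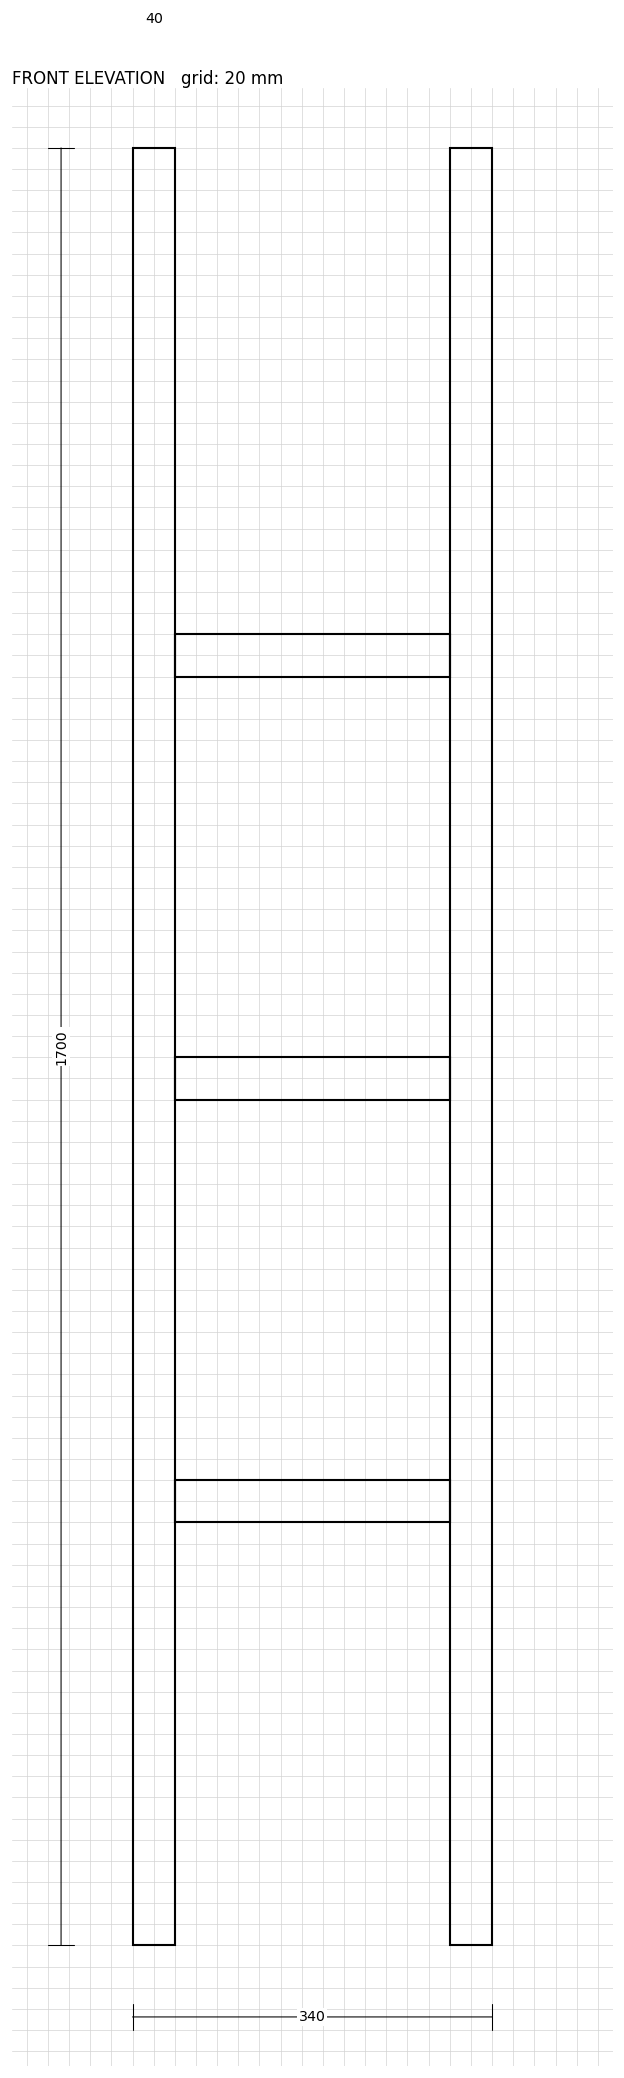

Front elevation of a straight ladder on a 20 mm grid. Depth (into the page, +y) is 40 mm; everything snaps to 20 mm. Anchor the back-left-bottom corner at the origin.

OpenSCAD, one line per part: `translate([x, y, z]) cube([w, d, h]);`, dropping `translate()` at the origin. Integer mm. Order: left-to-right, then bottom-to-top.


cube([40, 40, 1700]);
translate([40, 0, 400]) cube([260, 40, 40]);
translate([40, 0, 800]) cube([260, 40, 40]);
translate([40, 0, 1200]) cube([260, 40, 40]);
translate([300, 0, 0]) cube([40, 40, 1700]);


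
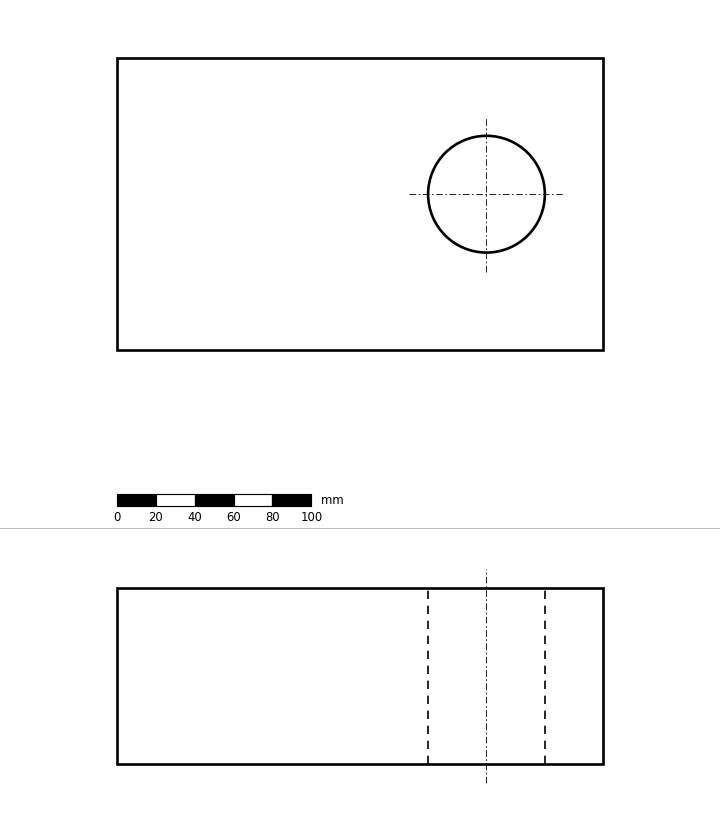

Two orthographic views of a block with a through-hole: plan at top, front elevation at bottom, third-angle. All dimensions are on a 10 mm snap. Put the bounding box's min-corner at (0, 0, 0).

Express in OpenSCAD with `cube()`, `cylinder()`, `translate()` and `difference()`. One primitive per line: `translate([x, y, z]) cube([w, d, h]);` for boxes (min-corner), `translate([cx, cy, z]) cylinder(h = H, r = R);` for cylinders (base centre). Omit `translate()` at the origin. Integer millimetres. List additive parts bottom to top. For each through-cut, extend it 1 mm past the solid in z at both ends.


difference() {
  cube([250, 150, 90]);
  translate([190, 80, -1]) cylinder(h = 92, r = 30);
}


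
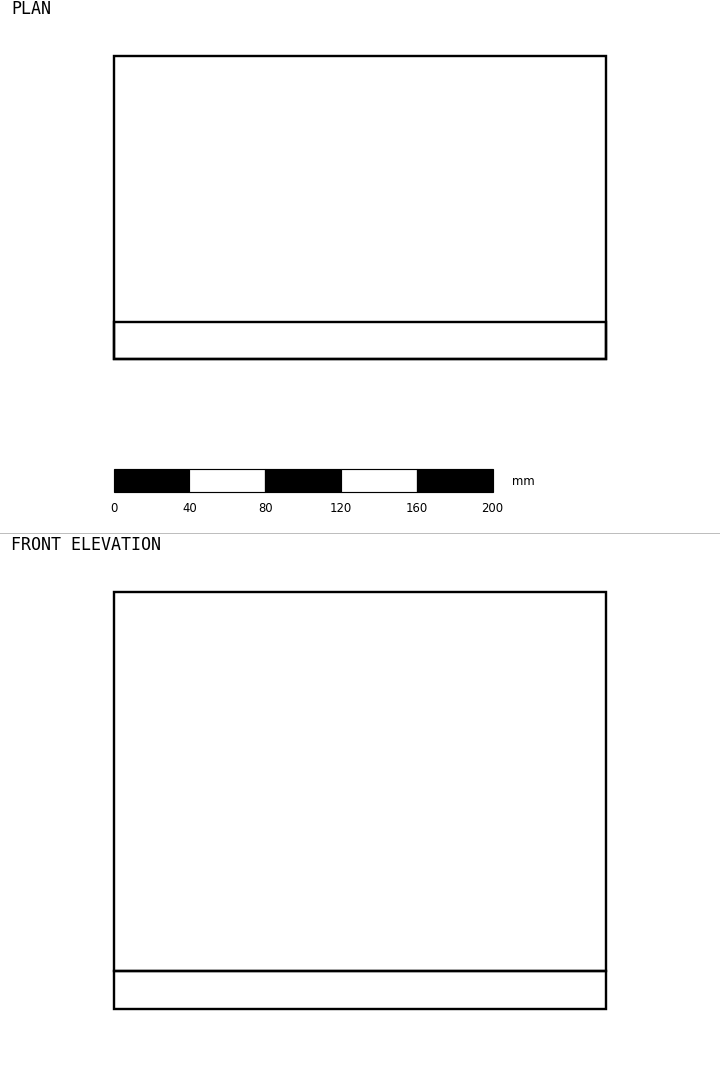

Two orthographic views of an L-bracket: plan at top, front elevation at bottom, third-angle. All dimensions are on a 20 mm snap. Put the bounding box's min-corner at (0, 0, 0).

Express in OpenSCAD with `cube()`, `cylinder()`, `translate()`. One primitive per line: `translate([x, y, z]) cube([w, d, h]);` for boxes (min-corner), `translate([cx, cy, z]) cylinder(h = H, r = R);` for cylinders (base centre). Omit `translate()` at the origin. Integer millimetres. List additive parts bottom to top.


cube([260, 160, 20]);
translate([0, 0, 20]) cube([260, 20, 200]);
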